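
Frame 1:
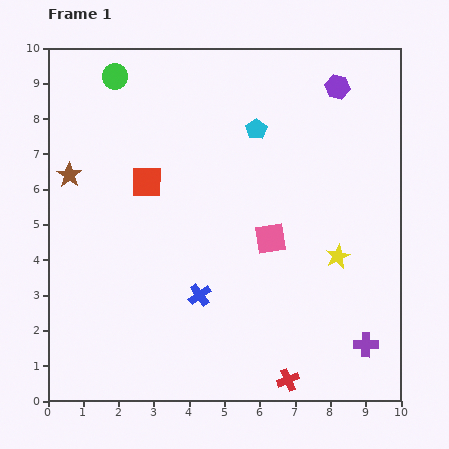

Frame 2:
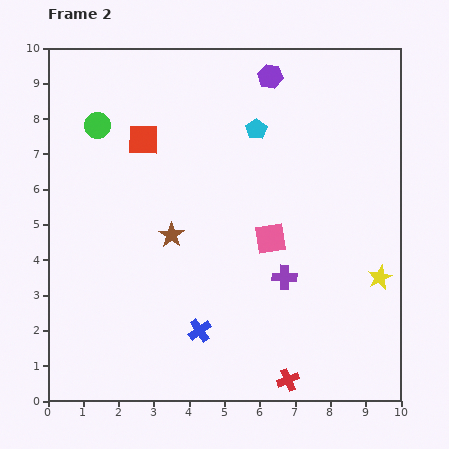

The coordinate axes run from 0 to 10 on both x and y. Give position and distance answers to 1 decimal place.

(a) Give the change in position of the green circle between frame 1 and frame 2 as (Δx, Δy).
(-0.5, -1.4)

The green circle was at (1.9, 9.2) in frame 1 and (1.4, 7.8) in frame 2.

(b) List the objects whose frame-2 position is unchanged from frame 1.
the pink square, the cyan pentagon, the red cross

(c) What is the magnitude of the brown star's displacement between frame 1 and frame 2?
3.4

The brown star moved from (0.6, 6.4) to (3.5, 4.7), a distance of √(2.9² + 1.7²) ≈ 3.4.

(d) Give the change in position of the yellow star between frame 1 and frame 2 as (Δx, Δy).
(1.2, -0.6)

The yellow star was at (8.2, 4.1) in frame 1 and (9.4, 3.5) in frame 2.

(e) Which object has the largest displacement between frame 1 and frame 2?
the brown star

(moved 3.4; next 3.0)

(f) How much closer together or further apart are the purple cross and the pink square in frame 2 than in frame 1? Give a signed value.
-2.8

Distance in frame 1: 4.0. Distance in frame 2: 1.2.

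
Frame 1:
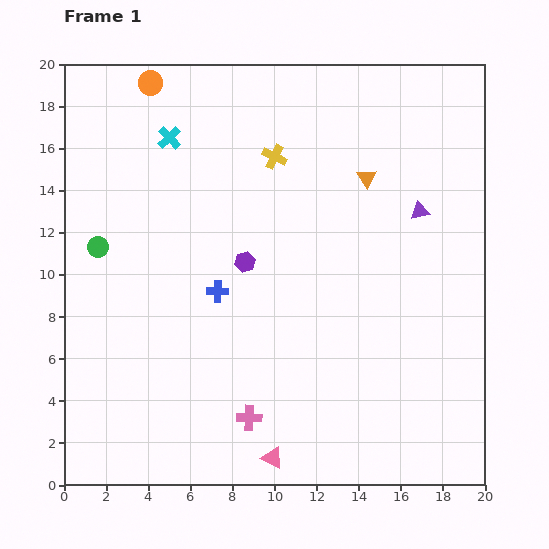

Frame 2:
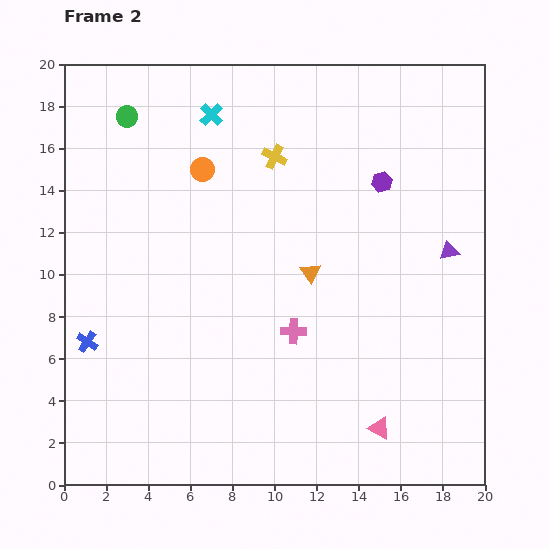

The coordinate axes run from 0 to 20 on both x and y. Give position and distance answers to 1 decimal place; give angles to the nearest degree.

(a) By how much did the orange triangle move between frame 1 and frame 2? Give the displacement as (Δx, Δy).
(-2.7, -4.5)

The orange triangle was at (14.4, 14.6) in frame 1 and (11.7, 10.1) in frame 2.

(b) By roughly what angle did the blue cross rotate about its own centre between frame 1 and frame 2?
33° clockwise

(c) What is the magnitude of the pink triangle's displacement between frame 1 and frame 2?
5.3

The pink triangle moved from (9.9, 1.3) to (15.0, 2.7), a distance of √(5.1² + 1.4²) ≈ 5.3.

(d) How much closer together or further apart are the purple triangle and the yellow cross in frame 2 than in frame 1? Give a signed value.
+2.0

Distance in frame 1: 7.4. Distance in frame 2: 9.4.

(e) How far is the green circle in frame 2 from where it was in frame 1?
6.4

The green circle moved from (1.6, 11.3) to (3.0, 17.5), a distance of √(1.4² + 6.2²) ≈ 6.4.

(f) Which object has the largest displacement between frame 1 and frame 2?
the purple hexagon

(moved 7.5; next 6.6)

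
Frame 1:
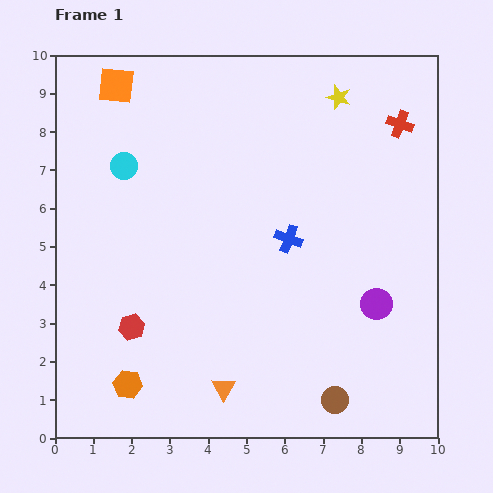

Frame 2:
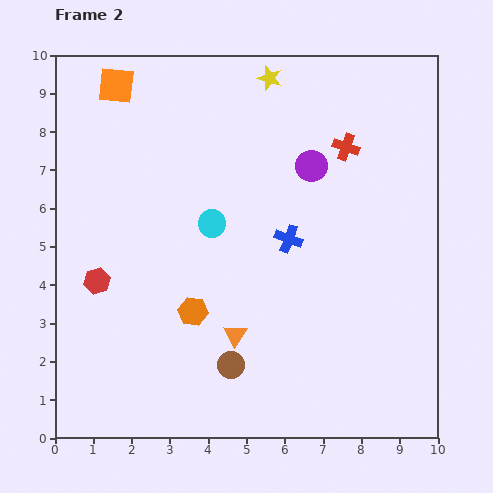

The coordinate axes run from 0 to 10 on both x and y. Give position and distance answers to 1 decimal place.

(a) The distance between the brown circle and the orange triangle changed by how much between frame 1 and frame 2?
-2.1

Distance in frame 1: 2.9. Distance in frame 2: 0.8.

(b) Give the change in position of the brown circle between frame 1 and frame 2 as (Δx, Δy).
(-2.7, 0.9)

The brown circle was at (7.3, 1.0) in frame 1 and (4.6, 1.9) in frame 2.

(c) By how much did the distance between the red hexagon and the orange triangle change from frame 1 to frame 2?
+1.0

Distance in frame 1: 2.9. Distance in frame 2: 3.9.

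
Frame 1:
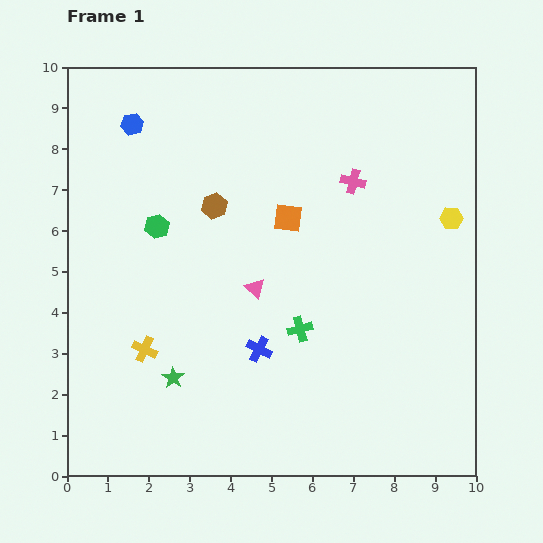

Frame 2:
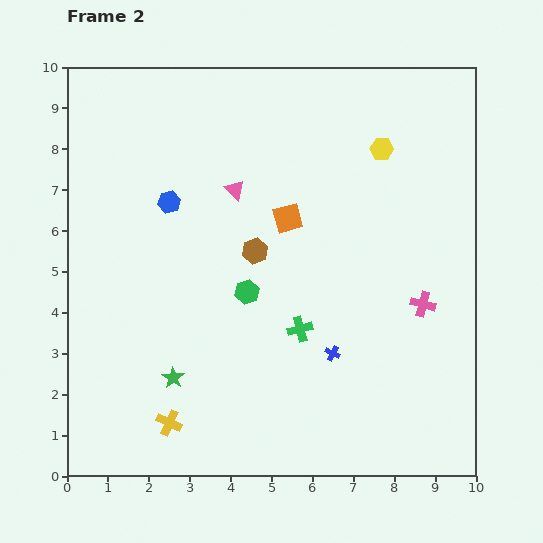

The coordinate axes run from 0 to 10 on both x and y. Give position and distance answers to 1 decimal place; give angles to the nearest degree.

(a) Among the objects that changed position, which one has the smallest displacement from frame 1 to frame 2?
the brown hexagon

(moved 1.5)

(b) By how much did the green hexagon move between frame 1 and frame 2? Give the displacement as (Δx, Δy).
(2.2, -1.6)

The green hexagon was at (2.2, 6.1) in frame 1 and (4.4, 4.5) in frame 2.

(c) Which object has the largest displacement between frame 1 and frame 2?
the pink cross

(moved 3.4; next 2.7)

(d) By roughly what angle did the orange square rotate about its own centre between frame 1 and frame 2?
22° counter-clockwise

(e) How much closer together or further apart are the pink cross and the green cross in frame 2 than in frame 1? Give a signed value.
-0.7

Distance in frame 1: 3.8. Distance in frame 2: 3.1.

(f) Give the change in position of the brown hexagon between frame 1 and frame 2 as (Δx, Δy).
(1.0, -1.1)

The brown hexagon was at (3.6, 6.6) in frame 1 and (4.6, 5.5) in frame 2.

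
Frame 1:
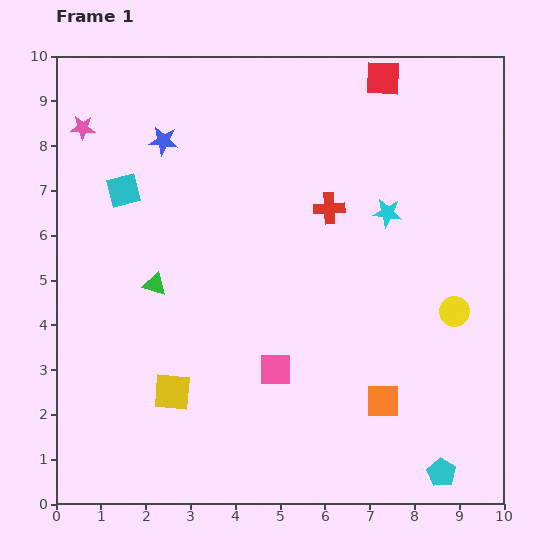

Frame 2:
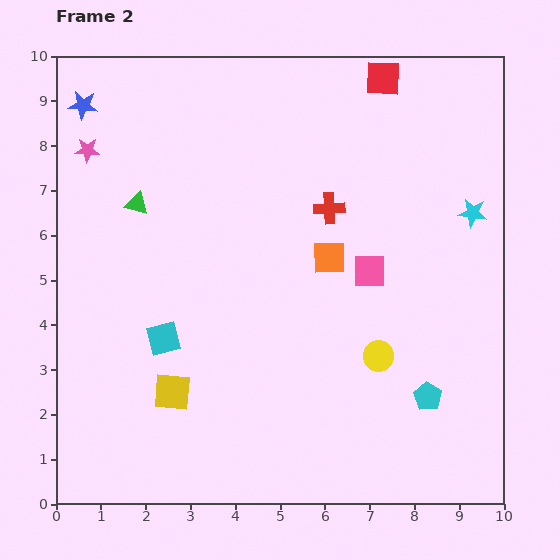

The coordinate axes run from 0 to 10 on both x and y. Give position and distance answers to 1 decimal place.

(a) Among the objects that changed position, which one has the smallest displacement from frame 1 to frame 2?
the pink star

(moved 0.5)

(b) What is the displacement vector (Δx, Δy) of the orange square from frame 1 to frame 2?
(-1.2, 3.2)

The orange square was at (7.3, 2.3) in frame 1 and (6.1, 5.5) in frame 2.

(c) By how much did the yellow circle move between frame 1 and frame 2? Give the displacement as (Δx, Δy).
(-1.7, -1.0)

The yellow circle was at (8.9, 4.3) in frame 1 and (7.2, 3.3) in frame 2.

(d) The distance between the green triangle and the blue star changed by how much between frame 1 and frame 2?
-0.7

Distance in frame 1: 3.2. Distance in frame 2: 2.5.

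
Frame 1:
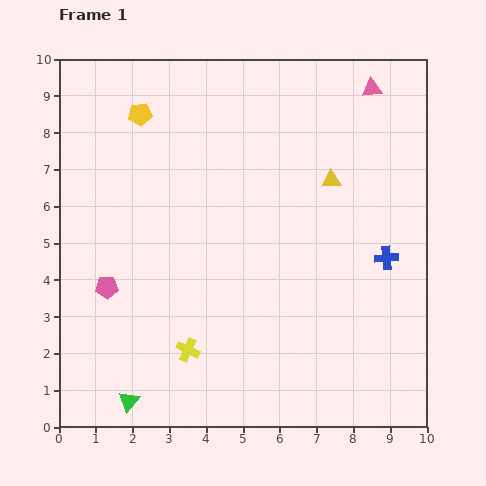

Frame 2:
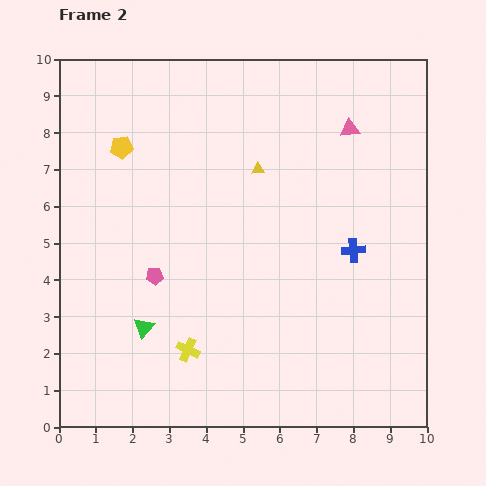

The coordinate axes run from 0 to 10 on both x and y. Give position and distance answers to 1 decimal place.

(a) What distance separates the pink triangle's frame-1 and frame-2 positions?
1.3

The pink triangle moved from (8.5, 9.2) to (7.9, 8.1), a distance of √(0.6² + 1.1²) ≈ 1.3.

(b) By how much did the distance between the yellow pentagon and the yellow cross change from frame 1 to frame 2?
-0.7

Distance in frame 1: 6.5. Distance in frame 2: 5.8.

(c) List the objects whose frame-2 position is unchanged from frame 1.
the yellow cross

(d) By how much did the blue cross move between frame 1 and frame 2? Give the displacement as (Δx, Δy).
(-0.9, 0.2)

The blue cross was at (8.9, 4.6) in frame 1 and (8.0, 4.8) in frame 2.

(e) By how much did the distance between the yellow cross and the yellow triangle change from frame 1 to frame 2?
-0.7

Distance in frame 1: 6.0. Distance in frame 2: 5.3.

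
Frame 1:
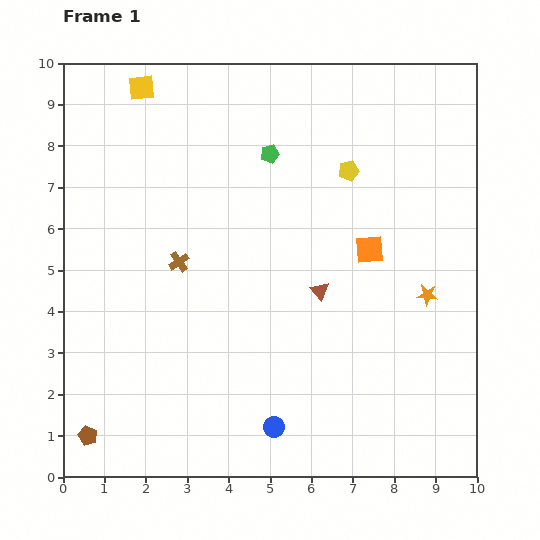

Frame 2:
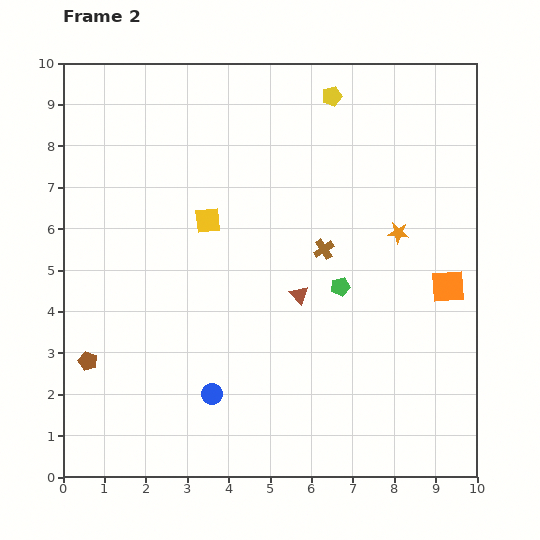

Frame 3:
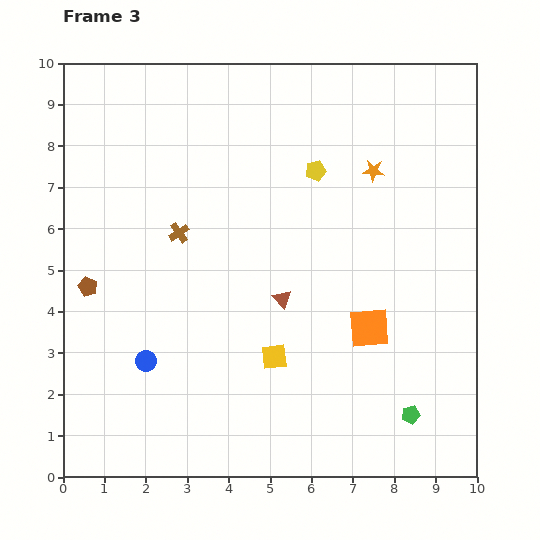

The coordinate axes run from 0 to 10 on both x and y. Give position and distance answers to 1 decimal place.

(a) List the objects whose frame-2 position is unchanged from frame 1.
none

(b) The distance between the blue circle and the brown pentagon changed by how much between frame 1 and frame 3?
-2.2

Distance in frame 1: 4.5. Distance in frame 3: 2.3.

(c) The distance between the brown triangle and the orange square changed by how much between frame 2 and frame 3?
-1.4

Distance in frame 2: 3.6. Distance in frame 3: 2.2.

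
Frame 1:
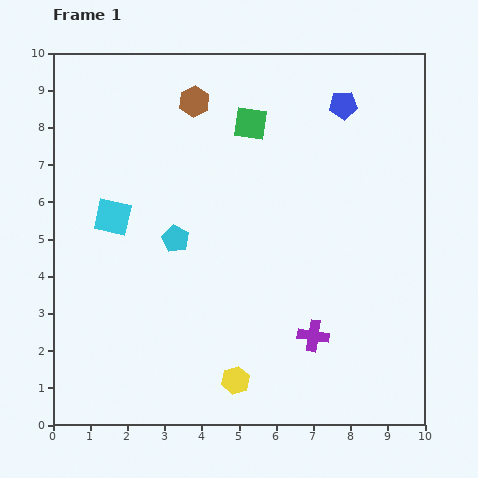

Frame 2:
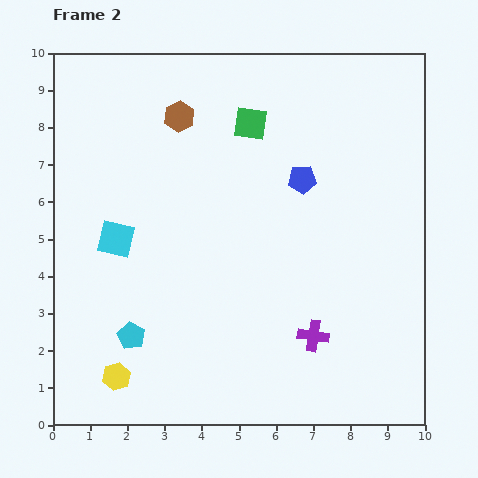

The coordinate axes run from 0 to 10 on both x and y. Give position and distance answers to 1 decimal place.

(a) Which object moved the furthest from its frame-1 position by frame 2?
the yellow hexagon

(moved 3.2; next 2.9)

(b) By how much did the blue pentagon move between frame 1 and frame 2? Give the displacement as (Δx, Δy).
(-1.1, -2.0)

The blue pentagon was at (7.8, 8.6) in frame 1 and (6.7, 6.6) in frame 2.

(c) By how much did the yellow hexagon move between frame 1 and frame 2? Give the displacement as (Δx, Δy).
(-3.2, 0.1)

The yellow hexagon was at (4.9, 1.2) in frame 1 and (1.7, 1.3) in frame 2.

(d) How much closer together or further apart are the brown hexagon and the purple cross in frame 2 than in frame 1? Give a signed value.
-0.2

Distance in frame 1: 7.1. Distance in frame 2: 6.9.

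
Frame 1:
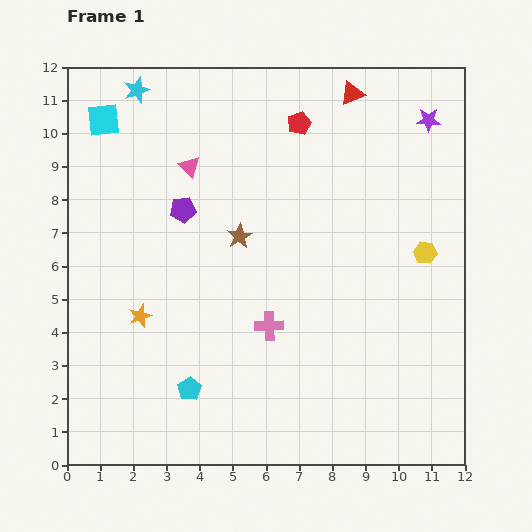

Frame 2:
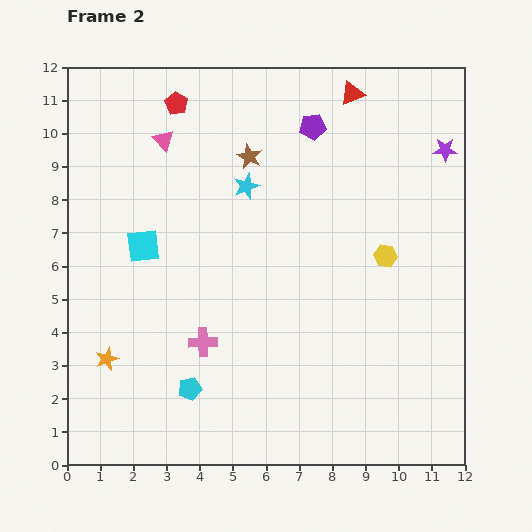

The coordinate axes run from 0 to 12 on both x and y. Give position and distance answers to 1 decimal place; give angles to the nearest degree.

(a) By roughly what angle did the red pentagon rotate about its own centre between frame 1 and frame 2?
19° counter-clockwise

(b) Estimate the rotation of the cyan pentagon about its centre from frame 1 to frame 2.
20° clockwise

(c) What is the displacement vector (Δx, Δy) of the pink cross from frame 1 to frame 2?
(-2.0, -0.5)

The pink cross was at (6.1, 4.2) in frame 1 and (4.1, 3.7) in frame 2.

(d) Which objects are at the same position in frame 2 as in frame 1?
the cyan pentagon, the red triangle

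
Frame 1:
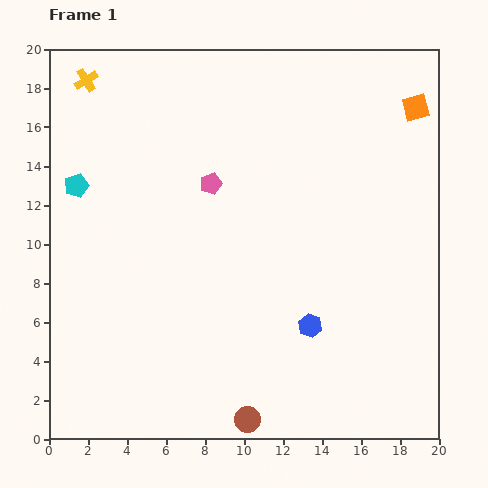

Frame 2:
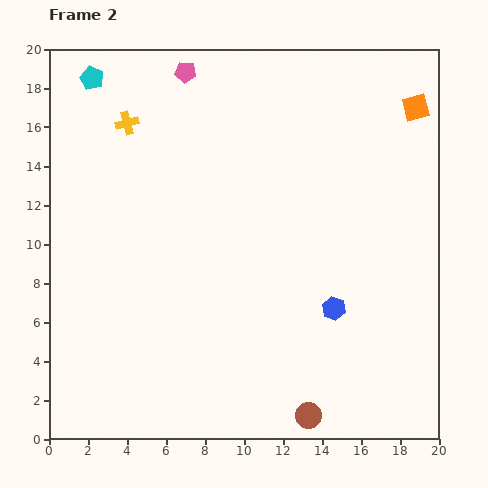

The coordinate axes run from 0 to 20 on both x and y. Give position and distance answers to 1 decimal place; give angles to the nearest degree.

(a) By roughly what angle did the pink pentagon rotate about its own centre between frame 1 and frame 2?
25° clockwise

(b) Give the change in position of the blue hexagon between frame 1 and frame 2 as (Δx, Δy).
(1.2, 0.9)

The blue hexagon was at (13.4, 5.8) in frame 1 and (14.6, 6.7) in frame 2.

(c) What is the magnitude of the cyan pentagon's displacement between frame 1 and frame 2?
5.6

The cyan pentagon moved from (1.4, 13.0) to (2.2, 18.5), a distance of √(0.8² + 5.5²) ≈ 5.6.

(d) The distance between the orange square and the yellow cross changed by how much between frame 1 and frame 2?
-2.2

Distance in frame 1: 17.0. Distance in frame 2: 14.8.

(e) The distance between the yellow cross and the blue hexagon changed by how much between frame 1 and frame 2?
-2.9

Distance in frame 1: 17.1. Distance in frame 2: 14.2.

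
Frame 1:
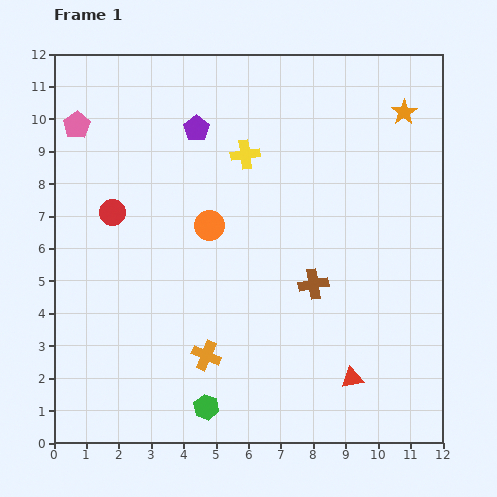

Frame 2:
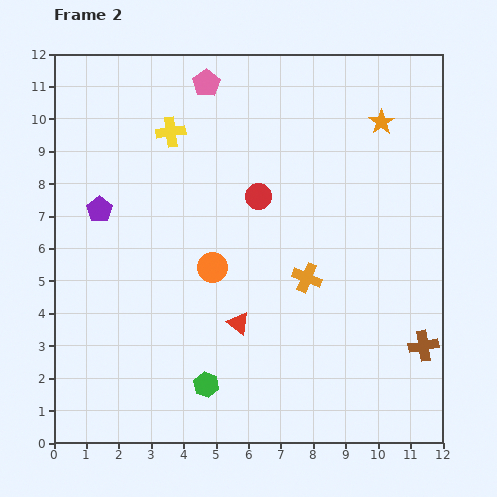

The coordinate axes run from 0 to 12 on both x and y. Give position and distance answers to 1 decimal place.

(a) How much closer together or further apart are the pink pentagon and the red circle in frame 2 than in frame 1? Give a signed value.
+0.9

Distance in frame 1: 2.9. Distance in frame 2: 3.8.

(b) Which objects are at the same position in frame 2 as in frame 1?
none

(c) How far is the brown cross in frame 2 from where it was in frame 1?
3.9

The brown cross moved from (8.0, 4.9) to (11.4, 3.0), a distance of √(3.4² + 1.9²) ≈ 3.9.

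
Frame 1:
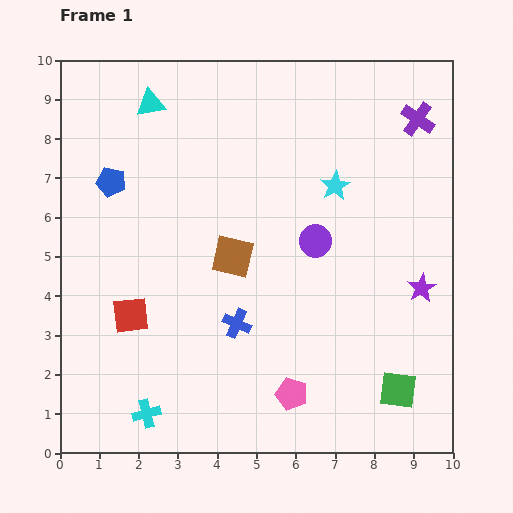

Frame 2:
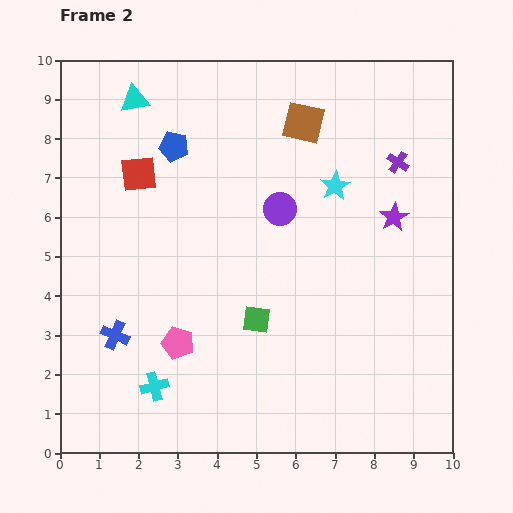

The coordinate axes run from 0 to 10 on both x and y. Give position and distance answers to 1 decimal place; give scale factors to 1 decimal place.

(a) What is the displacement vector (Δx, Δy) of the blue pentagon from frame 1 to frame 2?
(1.6, 0.9)

The blue pentagon was at (1.3, 6.9) in frame 1 and (2.9, 7.8) in frame 2.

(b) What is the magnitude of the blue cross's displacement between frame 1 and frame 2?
3.1

The blue cross moved from (4.5, 3.3) to (1.4, 3.0), a distance of √(3.1² + 0.3²) ≈ 3.1.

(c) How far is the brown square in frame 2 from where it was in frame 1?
3.8

The brown square moved from (4.4, 5.0) to (6.2, 8.4), a distance of √(1.8² + 3.4²) ≈ 3.8.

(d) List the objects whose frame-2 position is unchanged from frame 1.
the cyan star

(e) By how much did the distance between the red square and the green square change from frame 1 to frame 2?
-2.3

Distance in frame 1: 7.1. Distance in frame 2: 4.8.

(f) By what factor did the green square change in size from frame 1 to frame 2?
0.7×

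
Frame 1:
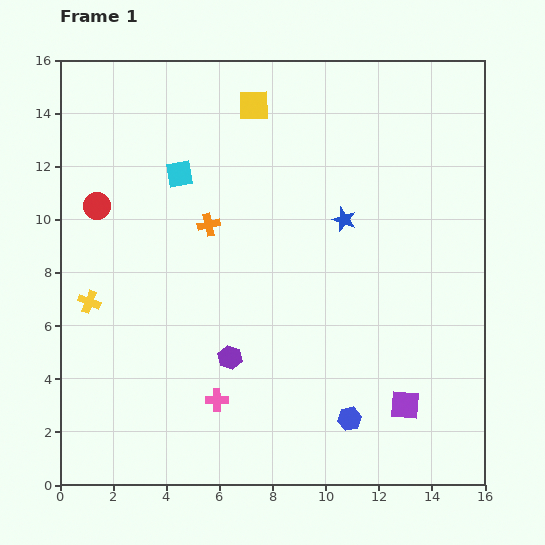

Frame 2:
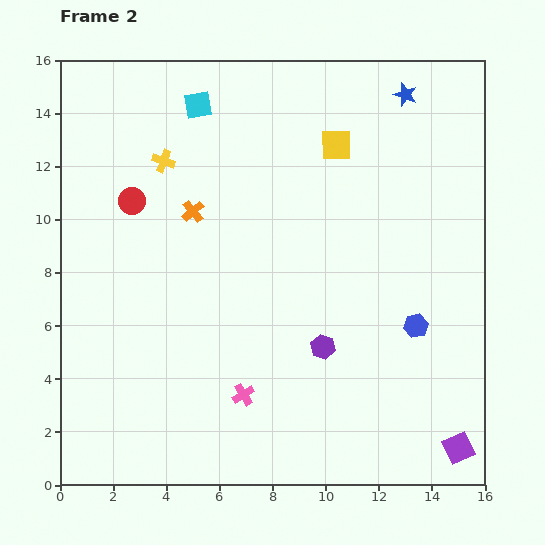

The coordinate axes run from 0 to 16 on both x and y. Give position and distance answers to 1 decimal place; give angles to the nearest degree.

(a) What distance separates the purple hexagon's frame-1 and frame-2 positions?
3.5

The purple hexagon moved from (6.4, 4.8) to (9.9, 5.2), a distance of √(3.5² + 0.4²) ≈ 3.5.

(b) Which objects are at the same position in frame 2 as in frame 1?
none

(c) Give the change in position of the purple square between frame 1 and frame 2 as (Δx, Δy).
(2.0, -1.6)

The purple square was at (13.0, 3.0) in frame 1 and (15.0, 1.4) in frame 2.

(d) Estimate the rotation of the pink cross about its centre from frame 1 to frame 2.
31° counter-clockwise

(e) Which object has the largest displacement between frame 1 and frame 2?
the yellow cross

(moved 6.0; next 5.2)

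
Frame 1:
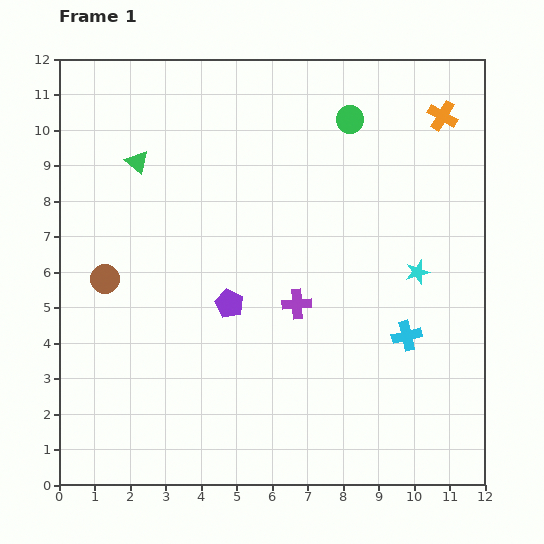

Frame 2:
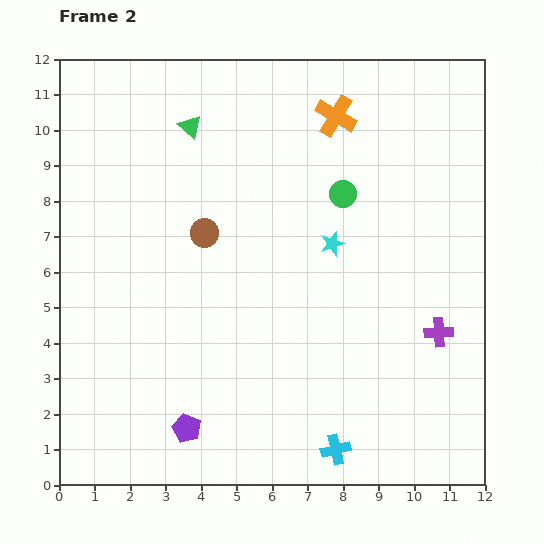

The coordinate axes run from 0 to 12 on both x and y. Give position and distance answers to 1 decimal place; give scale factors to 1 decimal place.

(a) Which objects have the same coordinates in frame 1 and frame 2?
none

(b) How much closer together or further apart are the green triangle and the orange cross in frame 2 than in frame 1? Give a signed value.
-4.6

Distance in frame 1: 8.7. Distance in frame 2: 4.1.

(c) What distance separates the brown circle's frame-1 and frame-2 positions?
3.1

The brown circle moved from (1.3, 5.8) to (4.1, 7.1), a distance of √(2.8² + 1.3²) ≈ 3.1.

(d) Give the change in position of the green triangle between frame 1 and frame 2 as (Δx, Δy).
(1.5, 1.0)

The green triangle was at (2.2, 9.1) in frame 1 and (3.7, 10.1) in frame 2.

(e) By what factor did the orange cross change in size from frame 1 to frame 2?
1.4×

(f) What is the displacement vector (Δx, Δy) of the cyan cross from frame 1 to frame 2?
(-2.0, -3.2)

The cyan cross was at (9.8, 4.2) in frame 1 and (7.8, 1.0) in frame 2.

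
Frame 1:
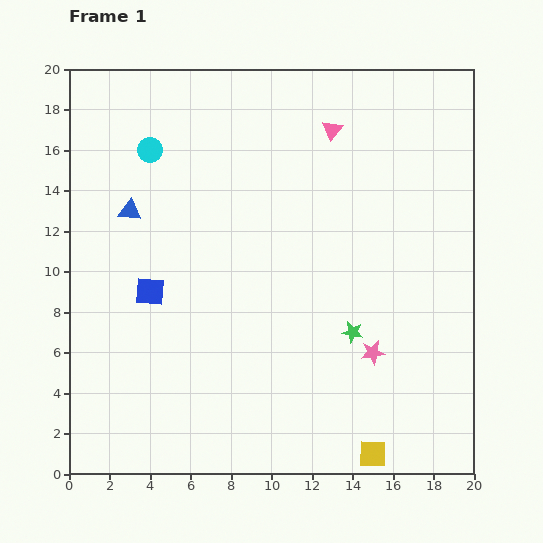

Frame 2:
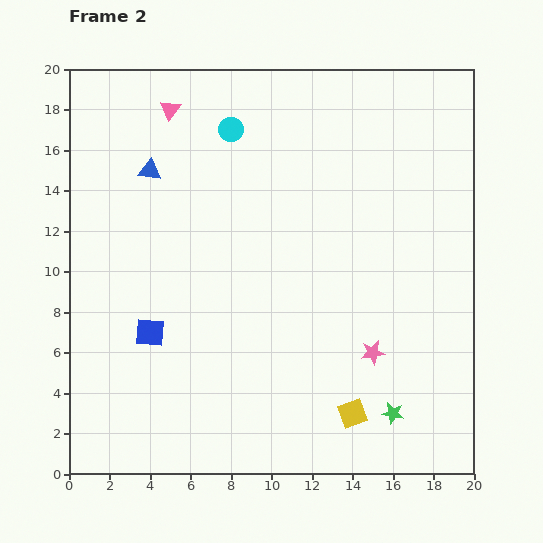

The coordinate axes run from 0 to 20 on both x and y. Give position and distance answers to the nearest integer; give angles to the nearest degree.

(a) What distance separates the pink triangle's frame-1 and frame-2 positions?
8

The pink triangle moved from (13, 17) to (5, 18), a distance of √(8² + 1²) ≈ 8.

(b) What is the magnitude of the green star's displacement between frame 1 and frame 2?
4

The green star moved from (14, 7) to (16, 3), a distance of √(2² + 4²) ≈ 4.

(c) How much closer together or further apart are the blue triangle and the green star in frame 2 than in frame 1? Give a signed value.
+4

Distance in frame 1: 13. Distance in frame 2: 17.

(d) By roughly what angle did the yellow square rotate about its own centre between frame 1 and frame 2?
21° counter-clockwise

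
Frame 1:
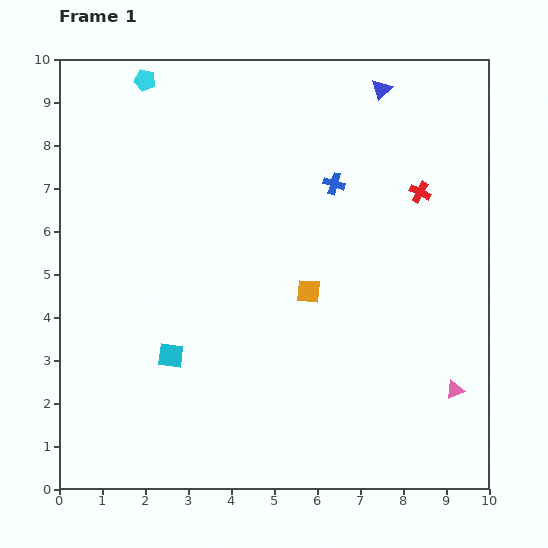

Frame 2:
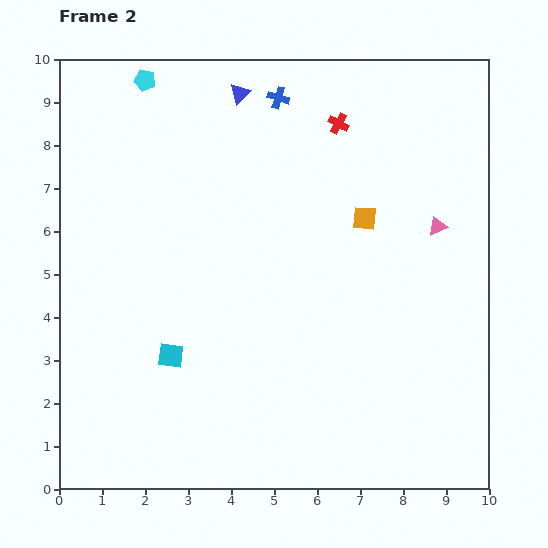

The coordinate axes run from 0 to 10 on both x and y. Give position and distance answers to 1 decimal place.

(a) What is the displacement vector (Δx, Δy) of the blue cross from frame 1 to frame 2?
(-1.3, 2.0)

The blue cross was at (6.4, 7.1) in frame 1 and (5.1, 9.1) in frame 2.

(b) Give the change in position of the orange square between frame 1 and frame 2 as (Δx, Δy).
(1.3, 1.7)

The orange square was at (5.8, 4.6) in frame 1 and (7.1, 6.3) in frame 2.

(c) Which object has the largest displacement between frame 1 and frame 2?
the pink triangle

(moved 3.8; next 3.3)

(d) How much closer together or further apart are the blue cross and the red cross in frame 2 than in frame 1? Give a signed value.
-0.5

Distance in frame 1: 2.0. Distance in frame 2: 1.5.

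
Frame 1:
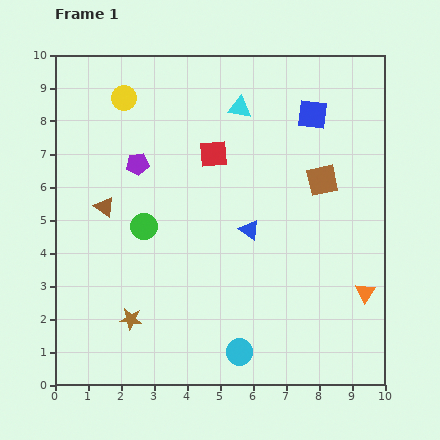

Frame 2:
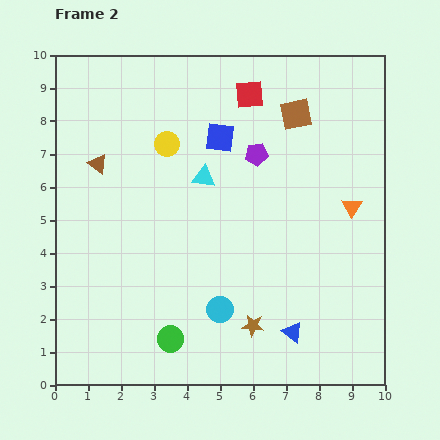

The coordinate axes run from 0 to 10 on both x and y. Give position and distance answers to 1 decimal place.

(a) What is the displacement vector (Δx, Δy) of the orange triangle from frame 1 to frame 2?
(-0.4, 2.6)

The orange triangle was at (9.4, 2.8) in frame 1 and (9.0, 5.4) in frame 2.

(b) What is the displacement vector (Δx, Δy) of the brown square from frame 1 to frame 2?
(-0.8, 2.0)

The brown square was at (8.1, 6.2) in frame 1 and (7.3, 8.2) in frame 2.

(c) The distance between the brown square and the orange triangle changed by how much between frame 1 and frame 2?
-0.3

Distance in frame 1: 3.6. Distance in frame 2: 3.3.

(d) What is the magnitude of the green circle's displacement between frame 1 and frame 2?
3.5

The green circle moved from (2.7, 4.8) to (3.5, 1.4), a distance of √(0.8² + 3.4²) ≈ 3.5.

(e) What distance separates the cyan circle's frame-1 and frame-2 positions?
1.4

The cyan circle moved from (5.6, 1.0) to (5.0, 2.3), a distance of √(0.6² + 1.3²) ≈ 1.4.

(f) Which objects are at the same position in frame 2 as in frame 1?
none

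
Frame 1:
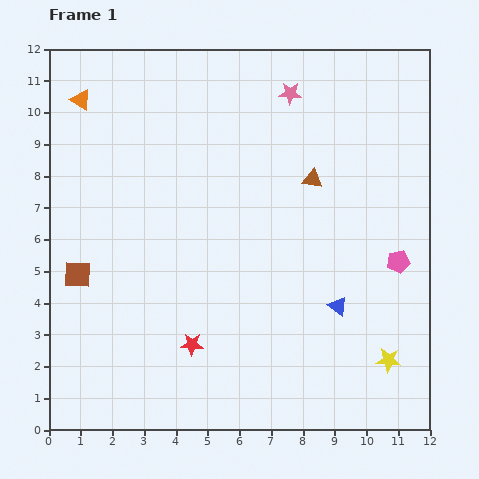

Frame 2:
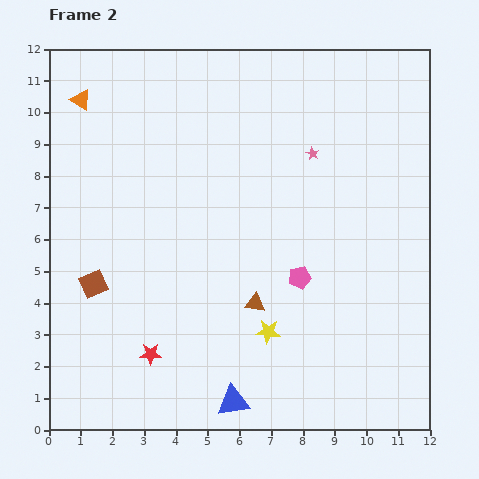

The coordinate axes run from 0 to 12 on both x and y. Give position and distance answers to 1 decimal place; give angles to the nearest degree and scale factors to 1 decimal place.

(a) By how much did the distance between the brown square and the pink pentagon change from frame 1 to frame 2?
-3.6

Distance in frame 1: 10.1. Distance in frame 2: 6.5.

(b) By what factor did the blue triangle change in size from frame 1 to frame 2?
1.7×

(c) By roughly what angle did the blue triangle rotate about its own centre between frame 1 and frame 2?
46° counter-clockwise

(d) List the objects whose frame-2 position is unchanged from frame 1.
the orange triangle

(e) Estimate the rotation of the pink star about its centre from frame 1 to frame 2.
27° clockwise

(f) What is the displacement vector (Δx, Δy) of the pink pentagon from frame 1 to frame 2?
(-3.1, -0.5)

The pink pentagon was at (11.0, 5.3) in frame 1 and (7.9, 4.8) in frame 2.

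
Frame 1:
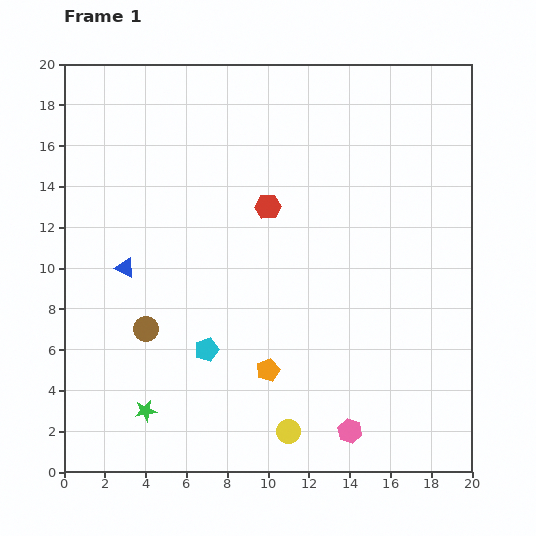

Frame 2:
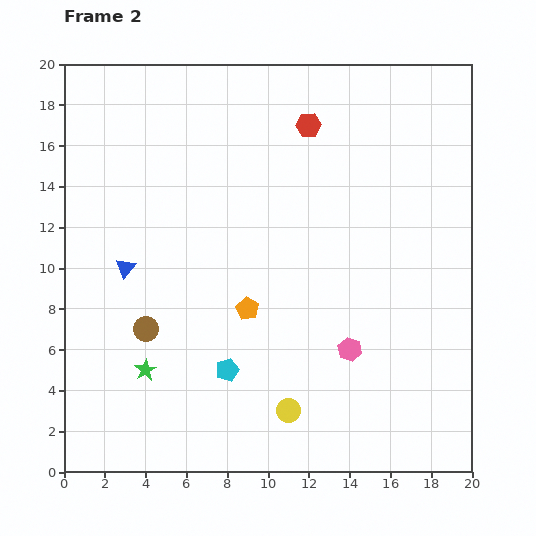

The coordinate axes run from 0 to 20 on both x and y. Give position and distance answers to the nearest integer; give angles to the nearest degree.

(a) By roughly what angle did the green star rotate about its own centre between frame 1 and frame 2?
20° counter-clockwise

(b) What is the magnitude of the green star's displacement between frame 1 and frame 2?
2

The green star moved from (4, 3) to (4, 5), a distance of √(0² + 2²) ≈ 2.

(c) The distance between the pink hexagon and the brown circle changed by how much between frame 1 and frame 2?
-1

Distance in frame 1: 11. Distance in frame 2: 10.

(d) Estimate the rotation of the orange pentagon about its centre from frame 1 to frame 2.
20° counter-clockwise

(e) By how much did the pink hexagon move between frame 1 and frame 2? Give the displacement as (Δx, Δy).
(0, 4)

The pink hexagon was at (14, 2) in frame 1 and (14, 6) in frame 2.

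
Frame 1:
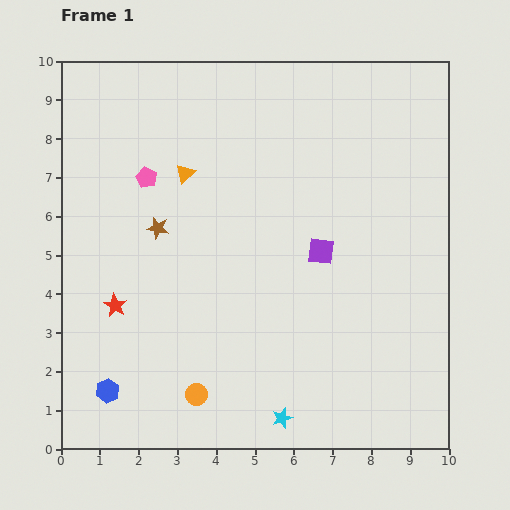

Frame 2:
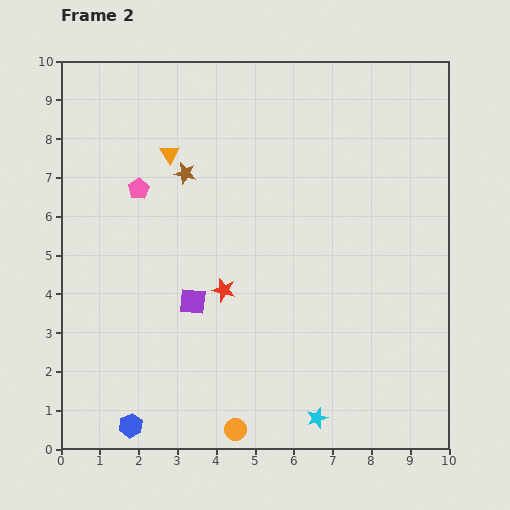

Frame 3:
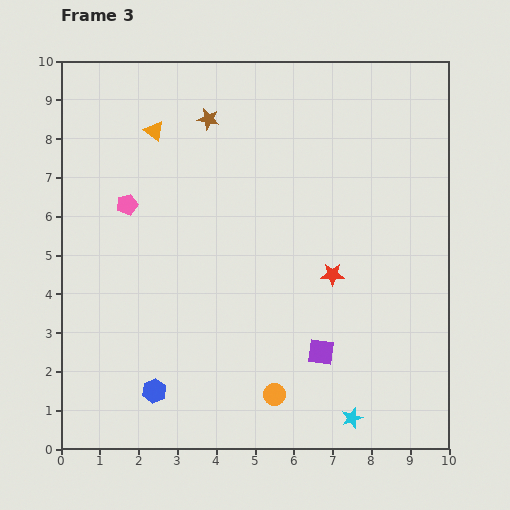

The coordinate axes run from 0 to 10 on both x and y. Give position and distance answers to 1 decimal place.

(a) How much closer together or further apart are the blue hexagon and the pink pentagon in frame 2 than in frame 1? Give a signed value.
+0.5

Distance in frame 1: 5.6. Distance in frame 2: 6.1.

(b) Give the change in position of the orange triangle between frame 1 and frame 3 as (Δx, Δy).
(-0.8, 1.1)

The orange triangle was at (3.2, 7.1) in frame 1 and (2.4, 8.2) in frame 3.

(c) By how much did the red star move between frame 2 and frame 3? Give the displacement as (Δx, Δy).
(2.8, 0.4)

The red star was at (4.2, 4.1) in frame 2 and (7.0, 4.5) in frame 3.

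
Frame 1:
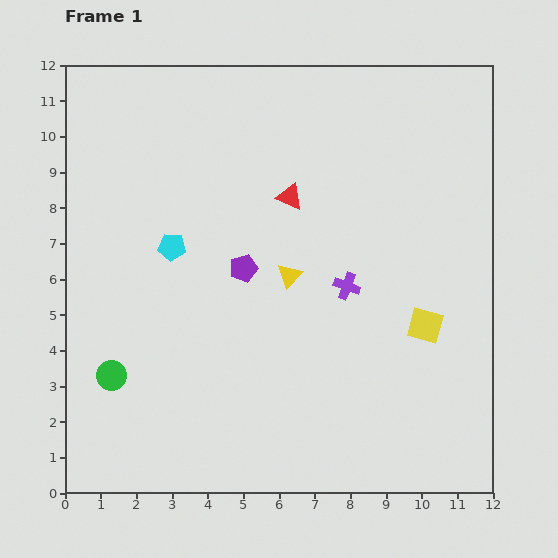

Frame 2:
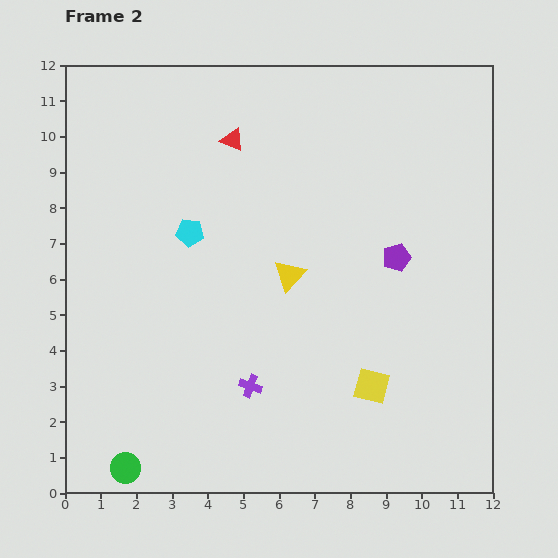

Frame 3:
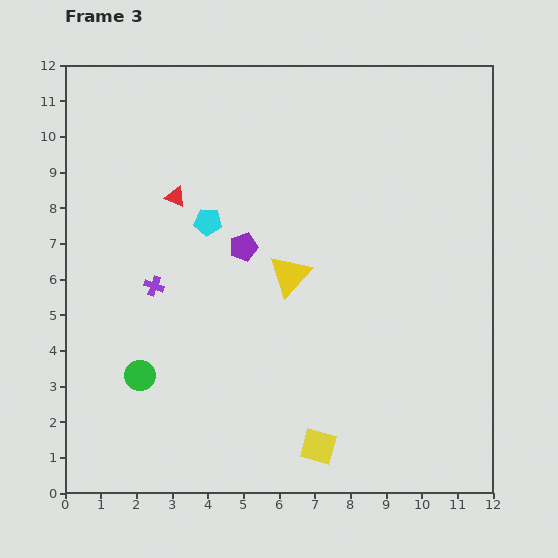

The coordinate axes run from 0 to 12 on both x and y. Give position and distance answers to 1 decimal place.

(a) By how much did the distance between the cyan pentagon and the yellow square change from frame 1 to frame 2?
-0.7

Distance in frame 1: 7.4. Distance in frame 2: 6.7.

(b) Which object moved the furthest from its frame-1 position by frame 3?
the purple cross

(moved 5.4; next 4.5)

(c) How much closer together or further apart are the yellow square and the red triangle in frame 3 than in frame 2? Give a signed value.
+0.2

Distance in frame 2: 7.9. Distance in frame 3: 8.1.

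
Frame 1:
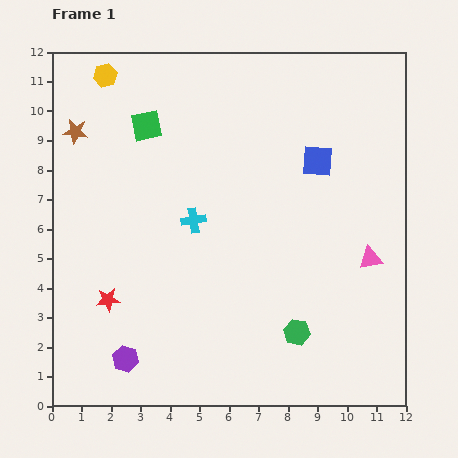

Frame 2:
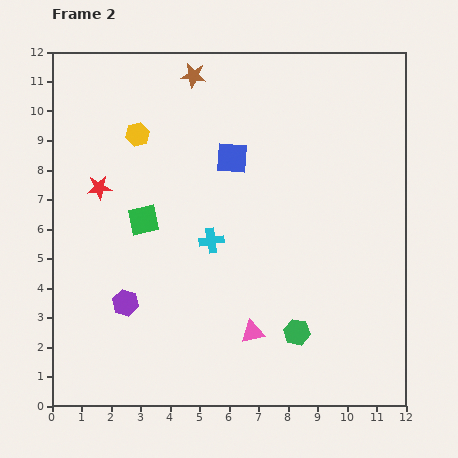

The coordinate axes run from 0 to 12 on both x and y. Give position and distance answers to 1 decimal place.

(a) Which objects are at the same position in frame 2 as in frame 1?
the green hexagon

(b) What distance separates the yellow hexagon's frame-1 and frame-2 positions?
2.3

The yellow hexagon moved from (1.8, 11.2) to (2.9, 9.2), a distance of √(1.1² + 2.0²) ≈ 2.3.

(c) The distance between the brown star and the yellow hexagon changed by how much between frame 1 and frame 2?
+0.7

Distance in frame 1: 2.1. Distance in frame 2: 2.8.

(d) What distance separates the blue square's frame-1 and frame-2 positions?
2.9

The blue square moved from (9.0, 8.3) to (6.1, 8.4), a distance of √(2.9² + 0.1²) ≈ 2.9.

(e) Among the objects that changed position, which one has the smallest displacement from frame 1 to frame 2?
the cyan cross

(moved 0.9)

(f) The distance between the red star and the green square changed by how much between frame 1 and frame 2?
-4.1

Distance in frame 1: 6.0. Distance in frame 2: 1.9.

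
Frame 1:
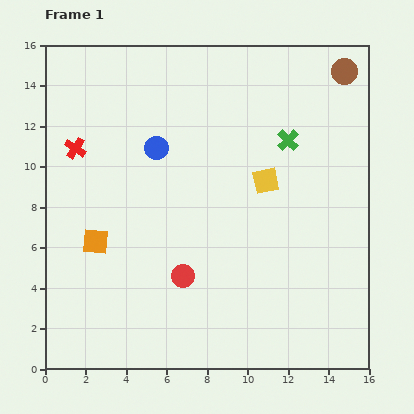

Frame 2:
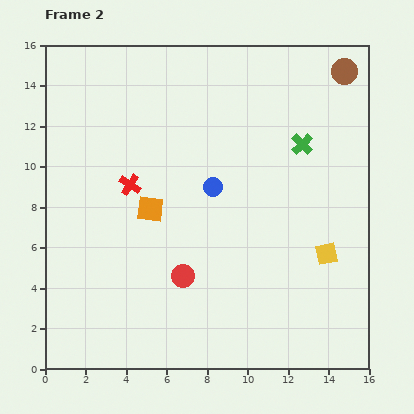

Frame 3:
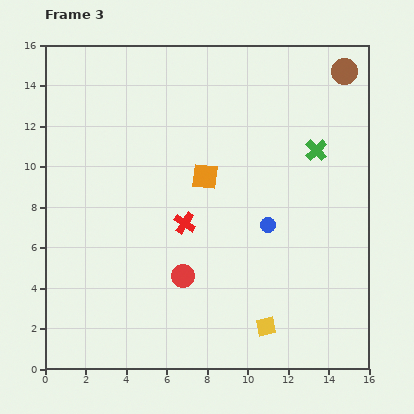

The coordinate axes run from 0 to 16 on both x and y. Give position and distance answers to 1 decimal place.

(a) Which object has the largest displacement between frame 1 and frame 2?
the yellow square

(moved 4.7; next 3.4)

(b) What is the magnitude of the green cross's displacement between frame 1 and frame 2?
0.7

The green cross moved from (12.0, 11.3) to (12.7, 11.1), a distance of √(0.7² + 0.2²) ≈ 0.7.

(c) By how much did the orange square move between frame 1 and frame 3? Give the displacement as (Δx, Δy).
(5.4, 3.2)

The orange square was at (2.5, 6.3) in frame 1 and (7.9, 9.5) in frame 3.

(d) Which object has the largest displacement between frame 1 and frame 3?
the yellow square

(moved 7.2; next 6.7)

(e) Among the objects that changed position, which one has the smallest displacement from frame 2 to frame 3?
the green cross

(moved 0.8)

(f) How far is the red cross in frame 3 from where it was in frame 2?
3.3

The red cross moved from (4.2, 9.1) to (6.9, 7.2), a distance of √(2.7² + 1.9²) ≈ 3.3.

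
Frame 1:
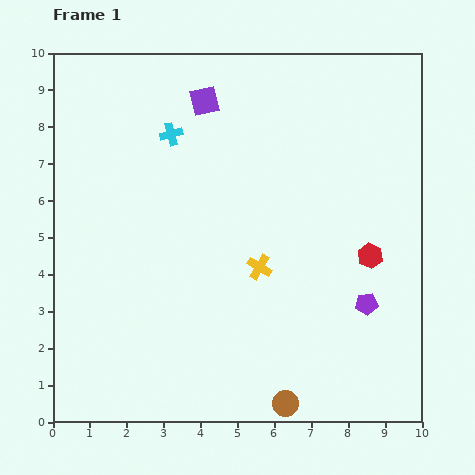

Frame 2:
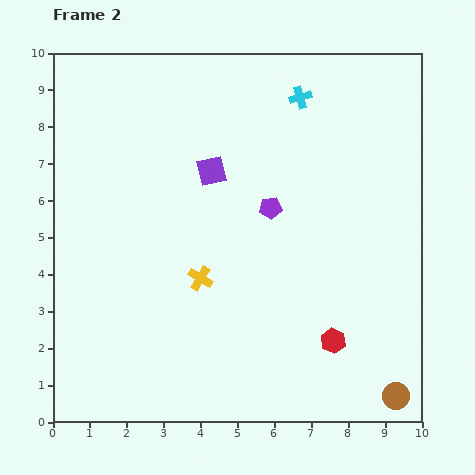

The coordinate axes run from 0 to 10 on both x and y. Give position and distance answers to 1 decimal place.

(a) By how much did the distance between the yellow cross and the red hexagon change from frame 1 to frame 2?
+1.0

Distance in frame 1: 3.0. Distance in frame 2: 4.0.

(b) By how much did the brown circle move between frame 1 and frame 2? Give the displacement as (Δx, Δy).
(3.0, 0.2)

The brown circle was at (6.3, 0.5) in frame 1 and (9.3, 0.7) in frame 2.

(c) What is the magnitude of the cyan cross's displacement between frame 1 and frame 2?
3.6

The cyan cross moved from (3.2, 7.8) to (6.7, 8.8), a distance of √(3.5² + 1.0²) ≈ 3.6.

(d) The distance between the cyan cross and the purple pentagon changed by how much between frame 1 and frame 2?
-3.9

Distance in frame 1: 7.0. Distance in frame 2: 3.1.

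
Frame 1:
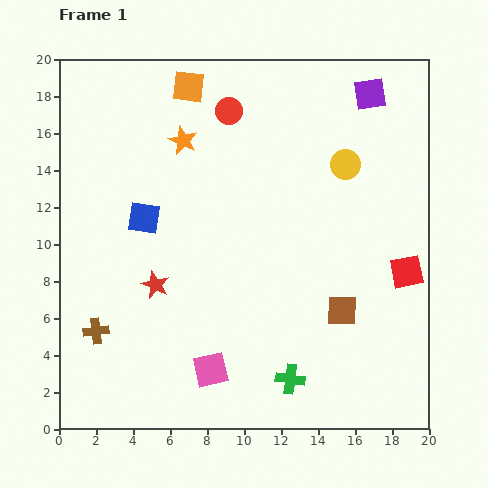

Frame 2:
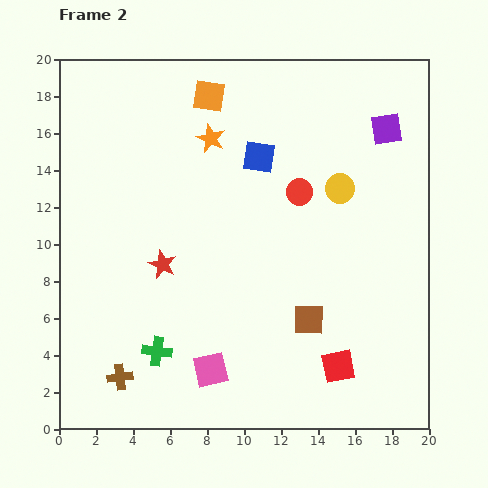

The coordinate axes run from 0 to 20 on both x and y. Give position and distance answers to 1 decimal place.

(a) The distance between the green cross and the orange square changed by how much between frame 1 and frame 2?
-2.6

Distance in frame 1: 16.7. Distance in frame 2: 14.1.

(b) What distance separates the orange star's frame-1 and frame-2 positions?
1.5

The orange star moved from (6.7, 15.6) to (8.2, 15.7), a distance of √(1.5² + 0.1²) ≈ 1.5.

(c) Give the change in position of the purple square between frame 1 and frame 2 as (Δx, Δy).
(0.9, -1.9)

The purple square was at (16.8, 18.1) in frame 1 and (17.7, 16.2) in frame 2.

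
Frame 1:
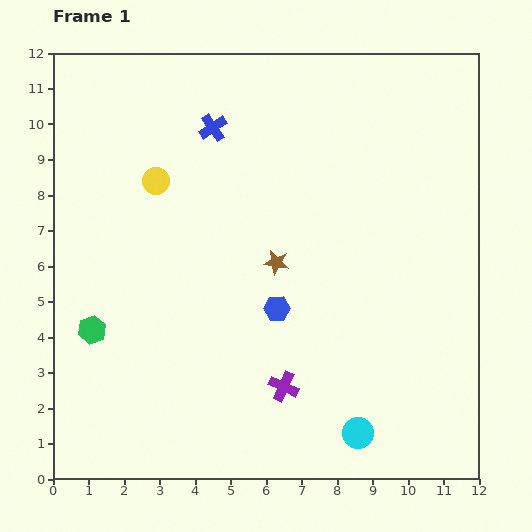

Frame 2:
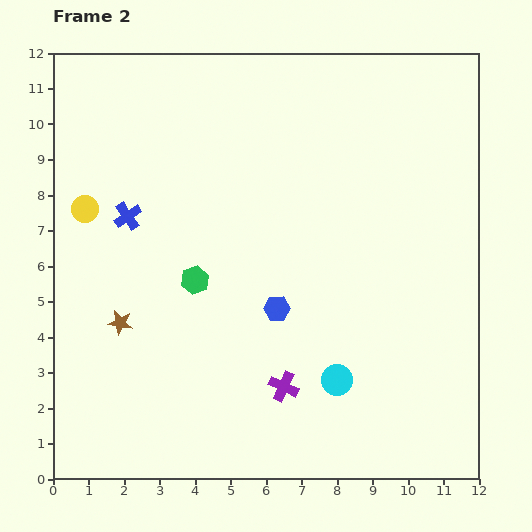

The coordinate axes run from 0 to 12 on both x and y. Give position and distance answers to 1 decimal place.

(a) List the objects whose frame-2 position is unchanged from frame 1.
the blue hexagon, the purple cross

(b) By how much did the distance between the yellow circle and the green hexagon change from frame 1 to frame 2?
-0.9

Distance in frame 1: 4.6. Distance in frame 2: 3.7.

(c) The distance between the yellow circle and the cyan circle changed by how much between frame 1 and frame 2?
-0.5

Distance in frame 1: 9.1. Distance in frame 2: 8.6.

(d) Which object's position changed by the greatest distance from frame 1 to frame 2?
the brown star

(moved 4.7; next 3.5)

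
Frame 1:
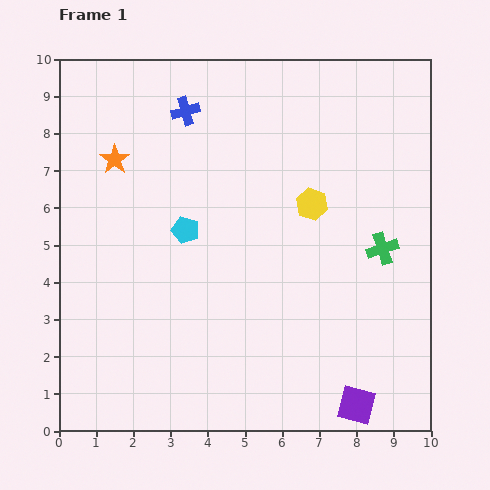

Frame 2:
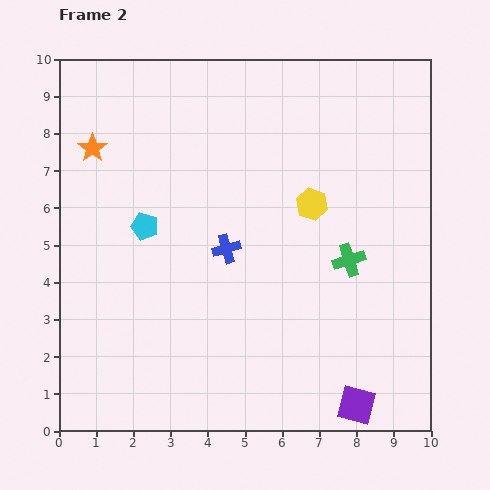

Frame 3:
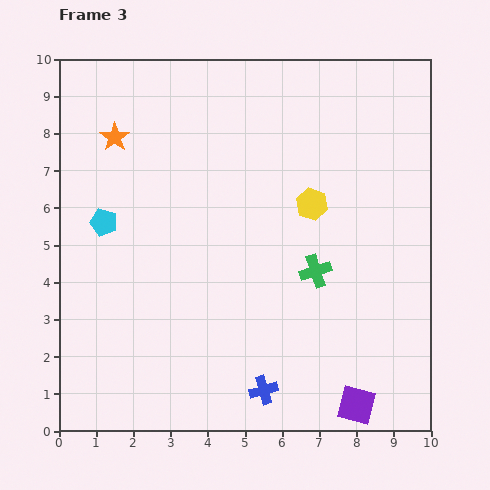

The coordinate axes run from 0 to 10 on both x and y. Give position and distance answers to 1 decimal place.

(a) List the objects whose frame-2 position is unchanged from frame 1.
the purple square, the yellow hexagon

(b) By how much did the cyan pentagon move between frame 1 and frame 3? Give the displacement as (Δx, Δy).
(-2.2, 0.2)

The cyan pentagon was at (3.4, 5.4) in frame 1 and (1.2, 5.6) in frame 3.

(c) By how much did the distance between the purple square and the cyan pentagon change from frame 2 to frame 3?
+0.9

Distance in frame 2: 7.5. Distance in frame 3: 8.4.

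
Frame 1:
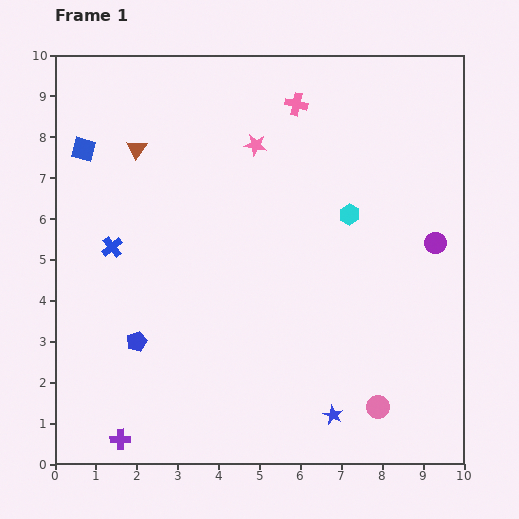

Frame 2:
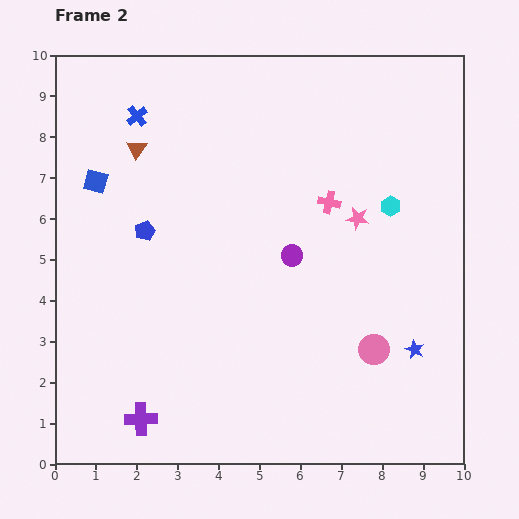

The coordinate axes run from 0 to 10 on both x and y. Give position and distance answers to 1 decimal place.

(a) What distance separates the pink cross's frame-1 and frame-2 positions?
2.5

The pink cross moved from (5.9, 8.8) to (6.7, 6.4), a distance of √(0.8² + 2.4²) ≈ 2.5.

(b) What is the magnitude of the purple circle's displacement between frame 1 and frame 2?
3.5

The purple circle moved from (9.3, 5.4) to (5.8, 5.1), a distance of √(3.5² + 0.3²) ≈ 3.5.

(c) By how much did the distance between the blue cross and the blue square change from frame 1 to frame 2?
-0.6

Distance in frame 1: 2.5. Distance in frame 2: 1.9.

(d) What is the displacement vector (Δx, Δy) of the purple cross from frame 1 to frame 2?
(0.5, 0.5)

The purple cross was at (1.6, 0.6) in frame 1 and (2.1, 1.1) in frame 2.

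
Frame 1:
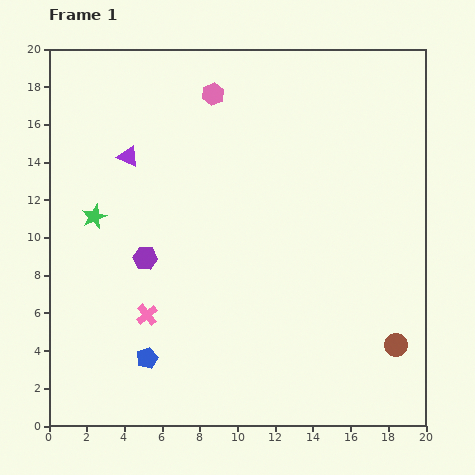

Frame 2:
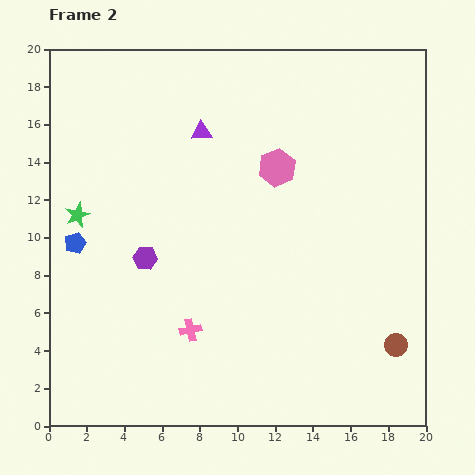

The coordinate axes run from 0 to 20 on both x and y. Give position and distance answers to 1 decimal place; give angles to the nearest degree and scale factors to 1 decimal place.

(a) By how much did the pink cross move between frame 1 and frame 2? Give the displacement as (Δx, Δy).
(2.3, -0.8)

The pink cross was at (5.2, 5.9) in frame 1 and (7.5, 5.1) in frame 2.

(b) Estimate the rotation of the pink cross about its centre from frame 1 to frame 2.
27° clockwise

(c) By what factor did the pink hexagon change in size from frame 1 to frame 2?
1.7×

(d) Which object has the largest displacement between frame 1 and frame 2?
the blue pentagon

(moved 7.2; next 5.2)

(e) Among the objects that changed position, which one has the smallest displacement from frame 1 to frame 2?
the green star

(moved 0.9)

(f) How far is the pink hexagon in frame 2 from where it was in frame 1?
5.2

The pink hexagon moved from (8.7, 17.6) to (12.1, 13.7), a distance of √(3.4² + 3.9²) ≈ 5.2.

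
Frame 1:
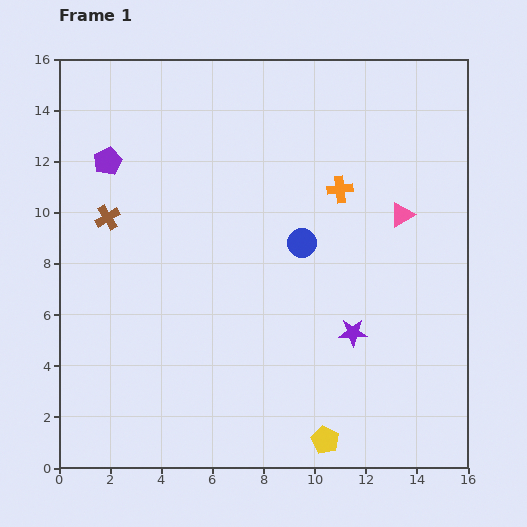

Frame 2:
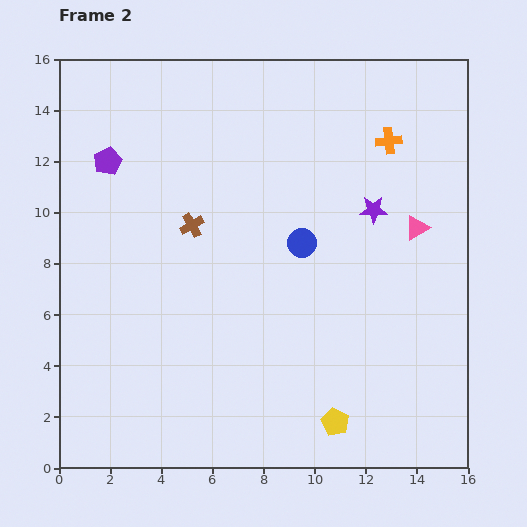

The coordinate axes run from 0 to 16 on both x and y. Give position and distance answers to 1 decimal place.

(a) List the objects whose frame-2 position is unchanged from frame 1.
the blue circle, the purple pentagon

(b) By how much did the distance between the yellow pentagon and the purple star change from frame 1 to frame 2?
+4.1

Distance in frame 1: 4.3. Distance in frame 2: 8.4.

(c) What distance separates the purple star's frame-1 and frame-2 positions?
4.9

The purple star moved from (11.5, 5.3) to (12.3, 10.1), a distance of √(0.8² + 4.8²) ≈ 4.9.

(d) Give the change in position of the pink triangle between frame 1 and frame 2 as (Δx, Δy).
(0.6, -0.5)

The pink triangle was at (13.4, 9.9) in frame 1 and (14.0, 9.4) in frame 2.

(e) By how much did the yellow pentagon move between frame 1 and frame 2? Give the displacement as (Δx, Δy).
(0.4, 0.7)

The yellow pentagon was at (10.4, 1.1) in frame 1 and (10.8, 1.8) in frame 2.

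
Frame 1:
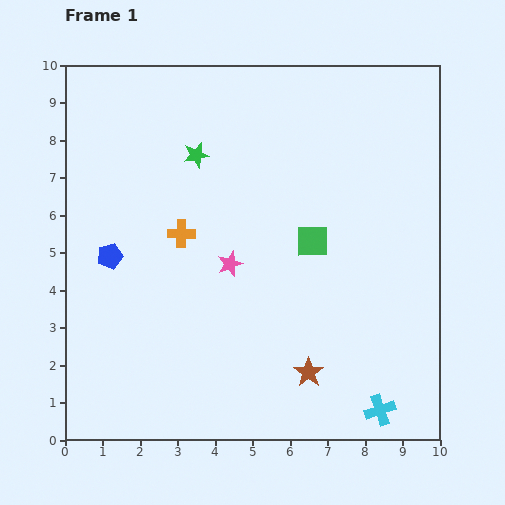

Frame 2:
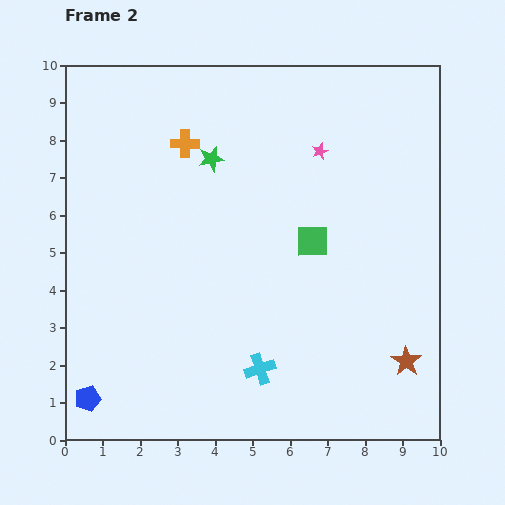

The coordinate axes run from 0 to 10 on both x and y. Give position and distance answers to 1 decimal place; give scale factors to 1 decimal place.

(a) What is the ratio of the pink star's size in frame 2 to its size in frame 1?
0.6×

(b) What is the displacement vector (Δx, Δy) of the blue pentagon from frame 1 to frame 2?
(-0.6, -3.8)

The blue pentagon was at (1.2, 4.9) in frame 1 and (0.6, 1.1) in frame 2.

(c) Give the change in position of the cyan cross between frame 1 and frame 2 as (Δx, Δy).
(-3.2, 1.1)

The cyan cross was at (8.4, 0.8) in frame 1 and (5.2, 1.9) in frame 2.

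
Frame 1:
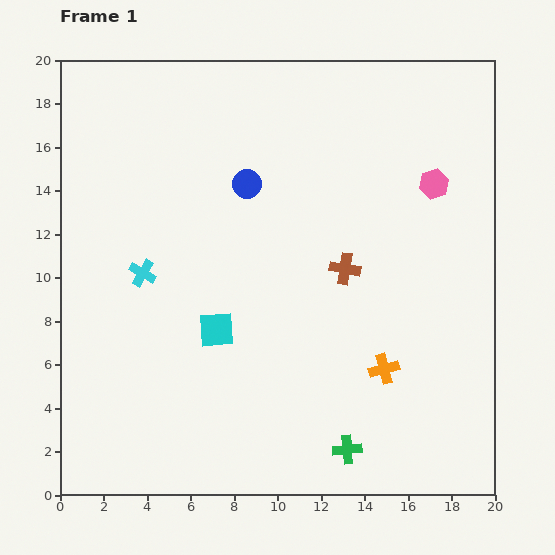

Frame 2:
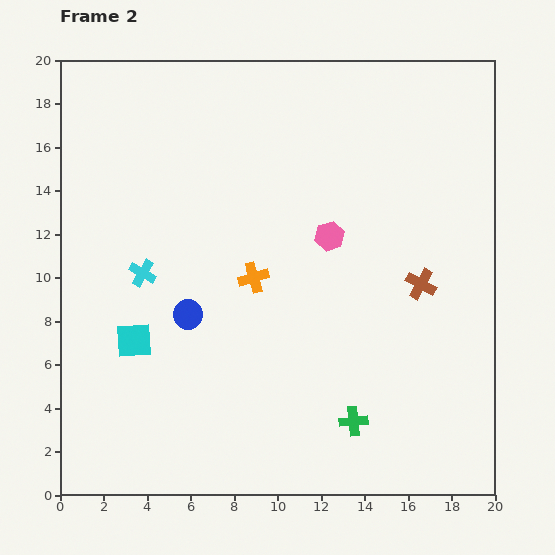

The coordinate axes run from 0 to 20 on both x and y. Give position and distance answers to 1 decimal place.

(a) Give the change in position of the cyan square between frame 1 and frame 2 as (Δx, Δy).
(-3.8, -0.5)

The cyan square was at (7.2, 7.6) in frame 1 and (3.4, 7.1) in frame 2.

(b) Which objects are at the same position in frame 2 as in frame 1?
the cyan cross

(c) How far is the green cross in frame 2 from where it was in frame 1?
1.3

The green cross moved from (13.2, 2.1) to (13.5, 3.4), a distance of √(0.3² + 1.3²) ≈ 1.3.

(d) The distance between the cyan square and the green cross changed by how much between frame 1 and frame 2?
+2.7

Distance in frame 1: 8.1. Distance in frame 2: 10.8.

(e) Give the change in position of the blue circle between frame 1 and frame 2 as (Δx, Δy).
(-2.7, -6.0)

The blue circle was at (8.6, 14.3) in frame 1 and (5.9, 8.3) in frame 2.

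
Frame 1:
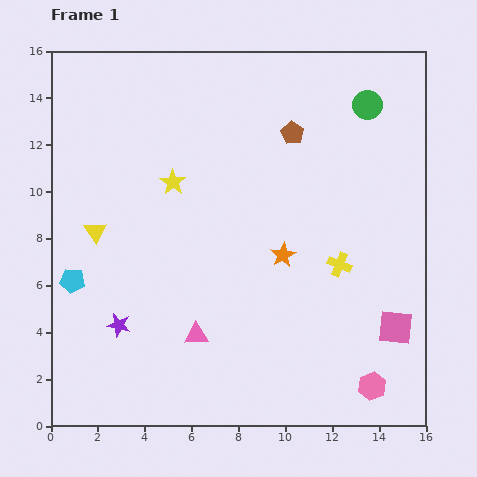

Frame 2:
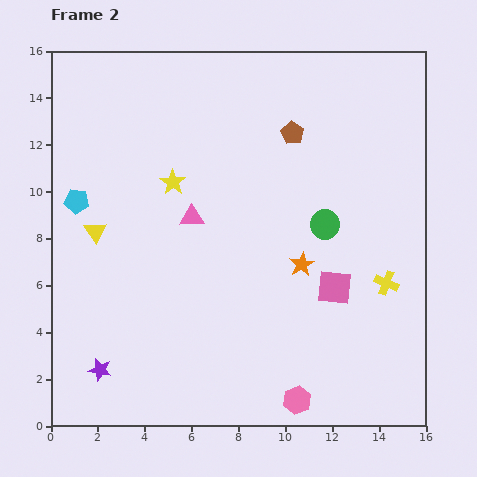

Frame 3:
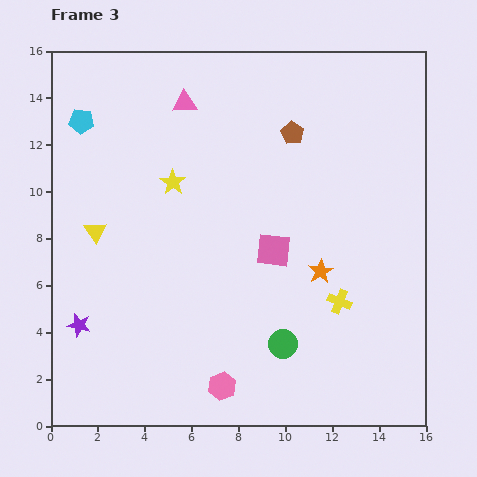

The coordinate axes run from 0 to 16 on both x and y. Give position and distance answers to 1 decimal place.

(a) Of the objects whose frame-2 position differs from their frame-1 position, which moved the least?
the orange star

(moved 0.9)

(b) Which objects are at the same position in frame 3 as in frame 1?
the yellow triangle, the brown pentagon, the yellow star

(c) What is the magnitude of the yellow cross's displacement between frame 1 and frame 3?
1.6

The yellow cross moved from (12.3, 6.9) to (12.3, 5.3), a distance of √(0.0² + 1.6²) ≈ 1.6.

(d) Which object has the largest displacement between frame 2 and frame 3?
the green circle

(moved 5.4; next 4.9)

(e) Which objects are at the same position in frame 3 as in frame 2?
the yellow triangle, the brown pentagon, the yellow star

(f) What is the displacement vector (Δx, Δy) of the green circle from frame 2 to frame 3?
(-1.8, -5.1)

The green circle was at (11.7, 8.6) in frame 2 and (9.9, 3.5) in frame 3.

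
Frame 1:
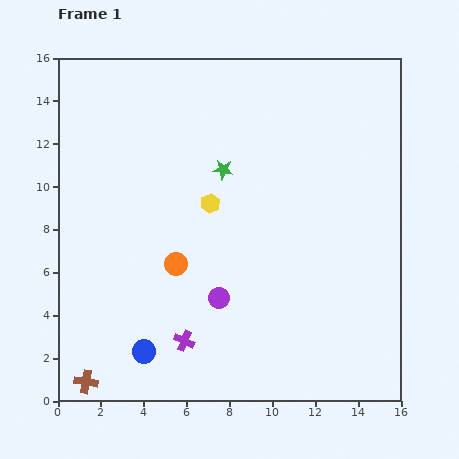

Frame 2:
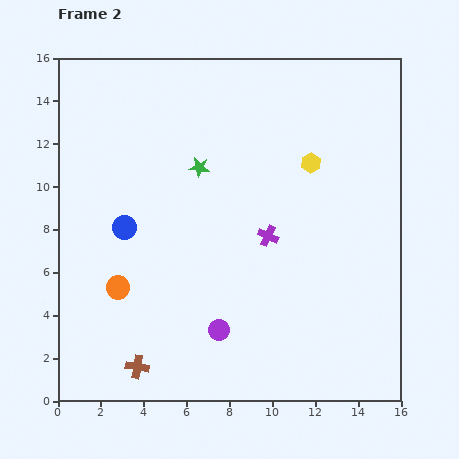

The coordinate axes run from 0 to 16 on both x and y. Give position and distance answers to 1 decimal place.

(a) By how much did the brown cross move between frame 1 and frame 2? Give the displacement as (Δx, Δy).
(2.4, 0.7)

The brown cross was at (1.3, 0.9) in frame 1 and (3.7, 1.6) in frame 2.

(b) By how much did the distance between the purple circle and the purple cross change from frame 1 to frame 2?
+2.4

Distance in frame 1: 2.6. Distance in frame 2: 5.0.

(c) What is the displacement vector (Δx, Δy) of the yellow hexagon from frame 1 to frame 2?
(4.7, 1.9)

The yellow hexagon was at (7.1, 9.2) in frame 1 and (11.8, 11.1) in frame 2.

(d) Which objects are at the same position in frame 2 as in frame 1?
none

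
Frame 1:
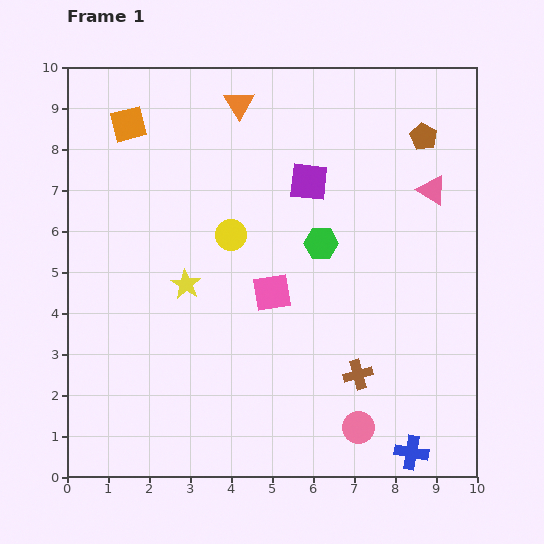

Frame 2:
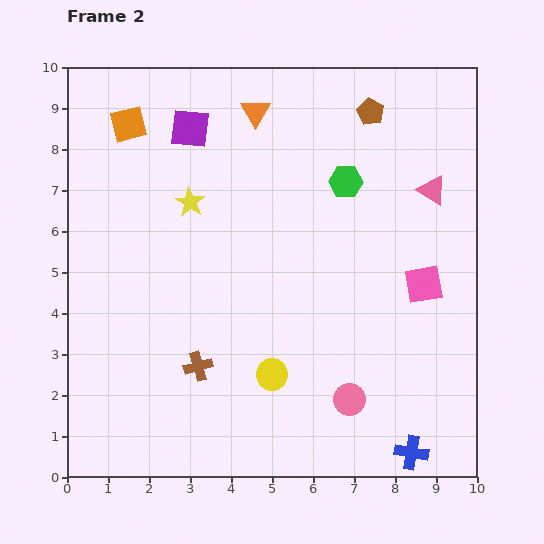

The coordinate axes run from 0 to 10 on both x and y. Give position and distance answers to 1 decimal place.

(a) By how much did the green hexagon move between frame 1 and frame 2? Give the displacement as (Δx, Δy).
(0.6, 1.5)

The green hexagon was at (6.2, 5.7) in frame 1 and (6.8, 7.2) in frame 2.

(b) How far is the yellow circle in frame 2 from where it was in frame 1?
3.5

The yellow circle moved from (4.0, 5.9) to (5.0, 2.5), a distance of √(1.0² + 3.4²) ≈ 3.5.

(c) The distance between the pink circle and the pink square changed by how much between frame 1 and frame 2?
-0.6

Distance in frame 1: 3.9. Distance in frame 2: 3.3.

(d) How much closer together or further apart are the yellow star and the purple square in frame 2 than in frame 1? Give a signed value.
-2.1

Distance in frame 1: 3.9. Distance in frame 2: 1.8.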